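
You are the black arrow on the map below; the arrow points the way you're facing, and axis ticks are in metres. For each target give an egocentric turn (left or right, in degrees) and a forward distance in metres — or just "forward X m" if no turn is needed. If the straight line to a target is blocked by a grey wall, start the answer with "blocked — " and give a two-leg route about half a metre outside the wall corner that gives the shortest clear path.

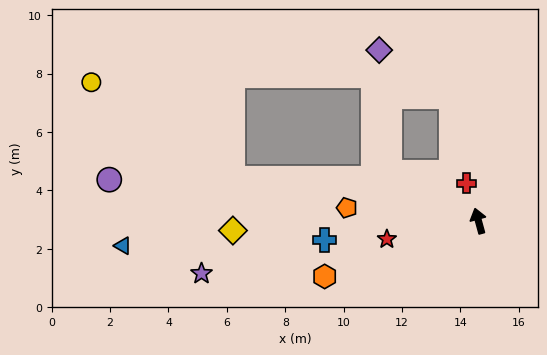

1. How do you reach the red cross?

turn left 2°, forward 1.4 m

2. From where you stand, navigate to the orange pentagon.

turn left 69°, forward 4.5 m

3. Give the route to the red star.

turn left 86°, forward 3.2 m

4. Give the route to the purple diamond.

blocked — turn left 46°, forward 3.5 m, then turn right 56°, forward 4.2 m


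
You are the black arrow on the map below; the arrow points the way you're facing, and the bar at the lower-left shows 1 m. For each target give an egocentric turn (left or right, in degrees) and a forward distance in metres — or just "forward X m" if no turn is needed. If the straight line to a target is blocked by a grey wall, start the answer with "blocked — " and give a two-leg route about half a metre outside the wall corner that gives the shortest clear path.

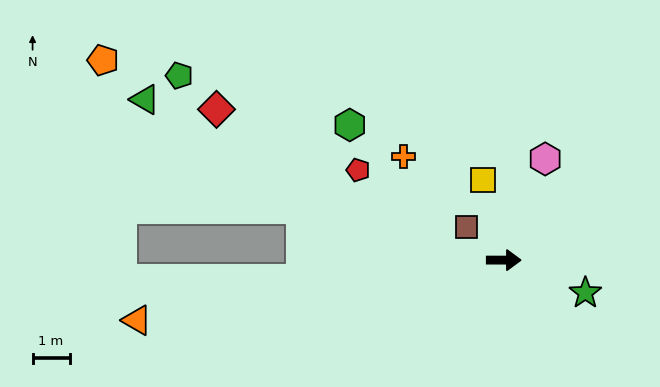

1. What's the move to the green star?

turn right 22°, forward 2.4 m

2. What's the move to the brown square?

turn left 138°, forward 1.3 m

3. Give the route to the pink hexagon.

turn left 68°, forward 3.0 m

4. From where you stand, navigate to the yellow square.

turn left 105°, forward 2.2 m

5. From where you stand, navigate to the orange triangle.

turn right 171°, forward 10.0 m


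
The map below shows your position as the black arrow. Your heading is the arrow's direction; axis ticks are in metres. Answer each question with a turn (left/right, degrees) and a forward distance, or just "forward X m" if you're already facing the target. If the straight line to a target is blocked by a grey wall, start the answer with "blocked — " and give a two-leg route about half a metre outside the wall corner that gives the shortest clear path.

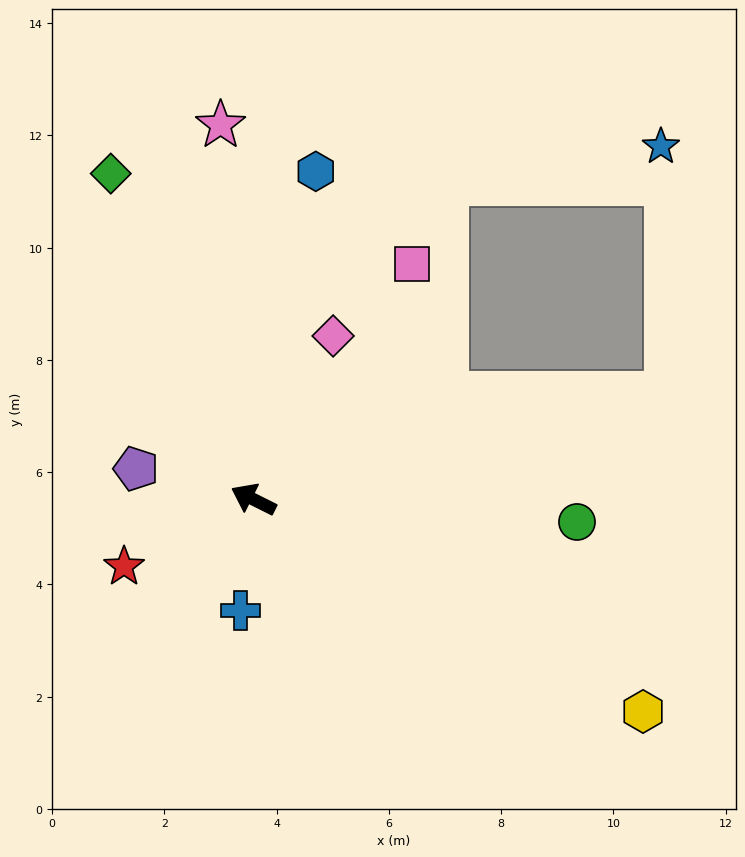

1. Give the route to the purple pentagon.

turn left 12°, forward 2.2 m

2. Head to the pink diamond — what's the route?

turn right 89°, forward 3.2 m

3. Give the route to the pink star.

turn right 58°, forward 6.7 m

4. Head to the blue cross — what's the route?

turn left 110°, forward 2.0 m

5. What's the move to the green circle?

turn right 157°, forward 5.8 m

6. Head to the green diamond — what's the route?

turn right 40°, forward 6.3 m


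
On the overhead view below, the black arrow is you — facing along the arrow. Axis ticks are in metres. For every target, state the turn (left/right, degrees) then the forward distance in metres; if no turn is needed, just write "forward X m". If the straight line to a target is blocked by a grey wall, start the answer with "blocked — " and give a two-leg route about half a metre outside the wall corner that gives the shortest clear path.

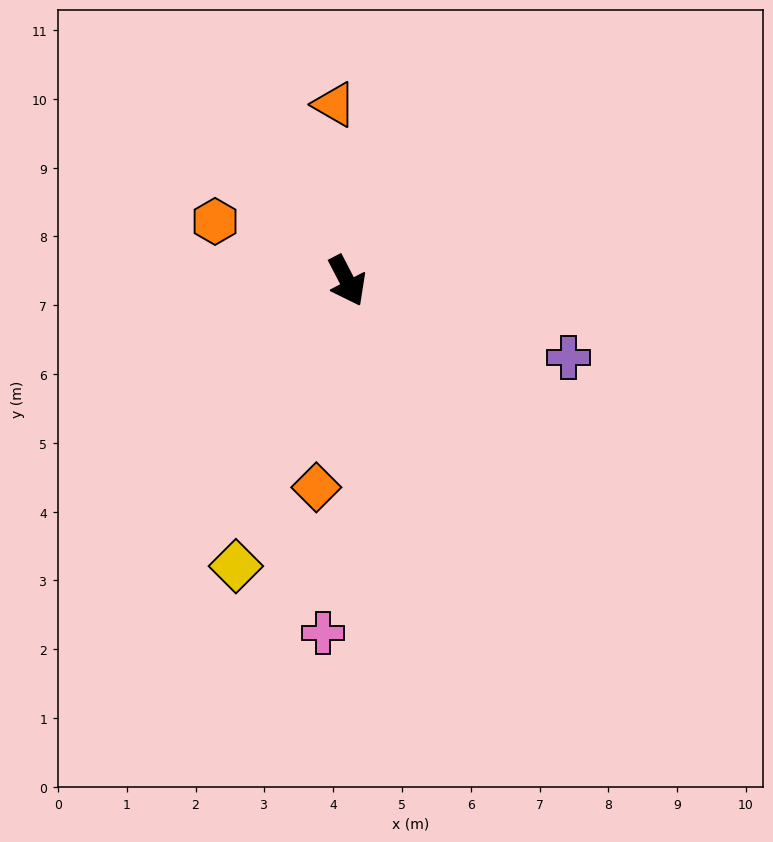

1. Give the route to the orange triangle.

turn left 157°, forward 2.6 m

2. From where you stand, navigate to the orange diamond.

turn right 36°, forward 3.0 m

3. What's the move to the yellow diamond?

turn right 49°, forward 4.4 m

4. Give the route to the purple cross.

turn left 43°, forward 3.4 m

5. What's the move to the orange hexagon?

turn right 142°, forward 2.1 m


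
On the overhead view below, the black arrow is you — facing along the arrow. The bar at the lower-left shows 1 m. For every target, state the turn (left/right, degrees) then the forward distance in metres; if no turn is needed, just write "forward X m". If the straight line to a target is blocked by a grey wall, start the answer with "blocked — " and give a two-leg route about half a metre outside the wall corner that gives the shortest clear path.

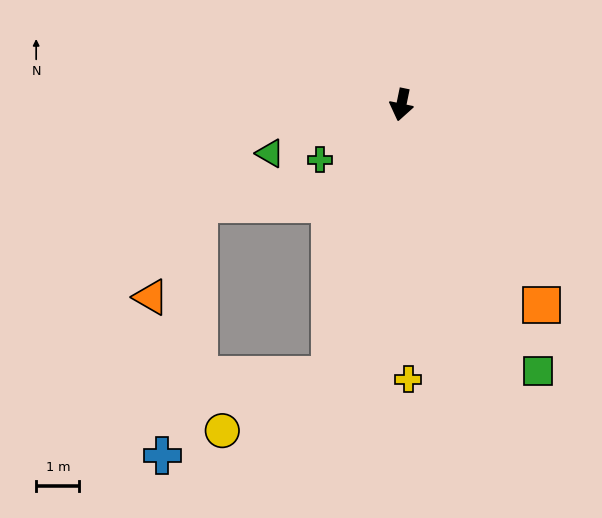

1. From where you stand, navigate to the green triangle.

turn right 58°, forward 3.2 m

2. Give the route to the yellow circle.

blocked — turn right 3°, forward 6.5 m, then turn right 48°, forward 2.8 m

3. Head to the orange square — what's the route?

turn left 47°, forward 5.7 m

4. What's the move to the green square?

turn left 39°, forward 6.9 m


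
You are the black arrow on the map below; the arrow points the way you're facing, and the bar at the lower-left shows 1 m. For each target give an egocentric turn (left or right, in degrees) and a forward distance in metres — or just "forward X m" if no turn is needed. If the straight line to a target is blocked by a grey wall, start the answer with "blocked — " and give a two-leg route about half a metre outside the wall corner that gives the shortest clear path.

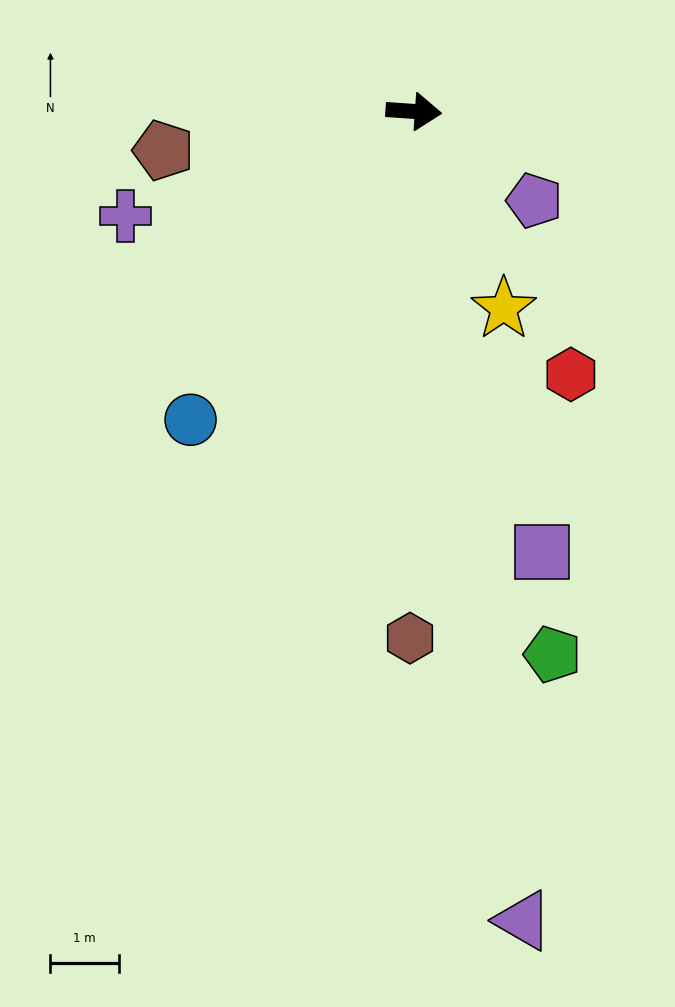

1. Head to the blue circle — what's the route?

turn right 122°, forward 5.5 m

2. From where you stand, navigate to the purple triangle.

turn right 78°, forward 11.9 m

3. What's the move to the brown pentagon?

turn right 167°, forward 3.7 m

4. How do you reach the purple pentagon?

turn right 33°, forward 2.2 m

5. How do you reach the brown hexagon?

turn right 86°, forward 7.7 m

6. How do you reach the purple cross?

turn right 156°, forward 4.5 m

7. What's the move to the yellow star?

turn right 62°, forward 3.2 m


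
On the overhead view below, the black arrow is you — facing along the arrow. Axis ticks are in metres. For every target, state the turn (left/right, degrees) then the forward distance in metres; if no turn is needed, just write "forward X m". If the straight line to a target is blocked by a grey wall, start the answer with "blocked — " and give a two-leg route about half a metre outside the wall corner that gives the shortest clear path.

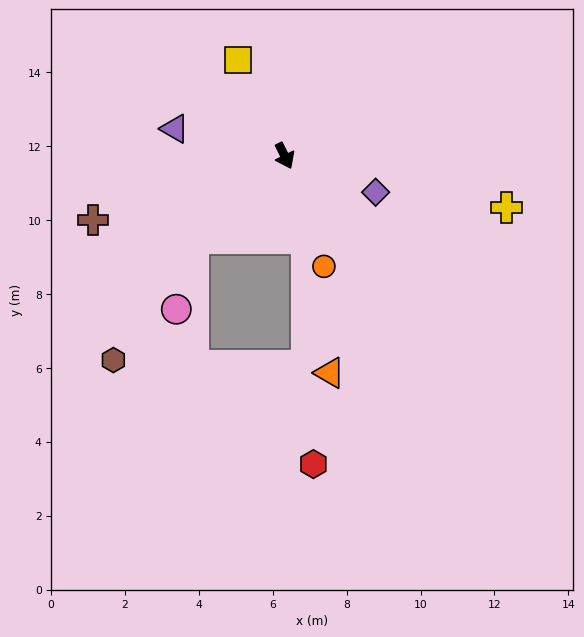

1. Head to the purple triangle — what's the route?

turn right 130°, forward 3.1 m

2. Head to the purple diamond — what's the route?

turn left 42°, forward 2.7 m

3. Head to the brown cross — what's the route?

turn right 98°, forward 5.5 m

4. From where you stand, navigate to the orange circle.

turn right 7°, forward 3.2 m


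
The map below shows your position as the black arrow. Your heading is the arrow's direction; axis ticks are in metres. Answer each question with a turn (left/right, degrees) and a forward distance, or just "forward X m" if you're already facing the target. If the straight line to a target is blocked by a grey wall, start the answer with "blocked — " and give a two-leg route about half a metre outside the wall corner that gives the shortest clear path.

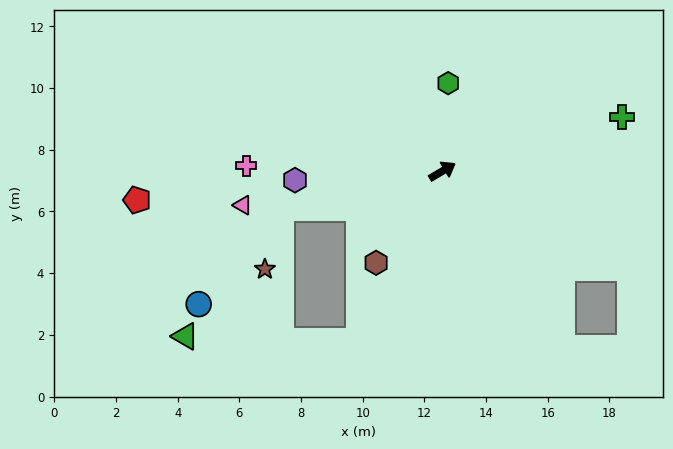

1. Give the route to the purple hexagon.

turn left 153°, forward 4.8 m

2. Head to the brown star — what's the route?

blocked — turn left 162°, forward 5.4 m, then turn left 62°, forward 2.0 m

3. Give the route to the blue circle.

blocked — turn left 162°, forward 5.4 m, then turn left 37°, forward 4.1 m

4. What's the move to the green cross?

turn right 14°, forward 6.1 m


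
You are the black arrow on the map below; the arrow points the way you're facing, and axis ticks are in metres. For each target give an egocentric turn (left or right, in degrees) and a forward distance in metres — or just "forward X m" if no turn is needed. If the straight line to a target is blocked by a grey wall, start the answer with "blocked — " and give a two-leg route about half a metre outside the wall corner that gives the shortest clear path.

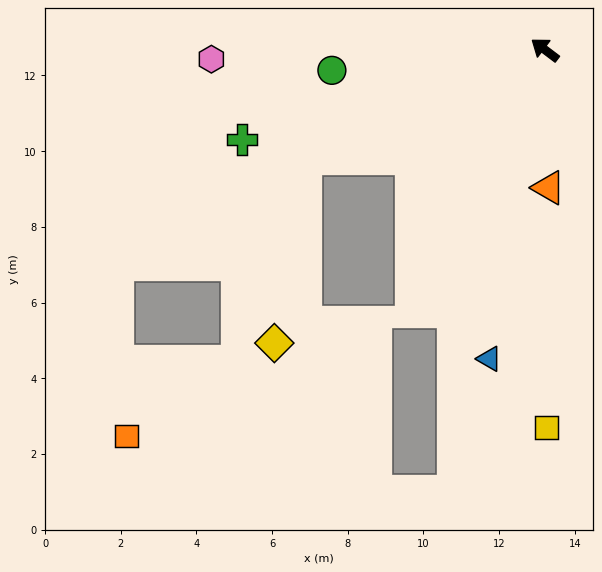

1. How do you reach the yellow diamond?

blocked — turn left 62°, forward 7.0 m, then turn left 55°, forward 4.9 m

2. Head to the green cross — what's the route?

turn left 54°, forward 8.3 m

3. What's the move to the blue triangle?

turn left 117°, forward 8.3 m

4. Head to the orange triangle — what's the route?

turn left 129°, forward 3.6 m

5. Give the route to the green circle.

turn left 43°, forward 5.7 m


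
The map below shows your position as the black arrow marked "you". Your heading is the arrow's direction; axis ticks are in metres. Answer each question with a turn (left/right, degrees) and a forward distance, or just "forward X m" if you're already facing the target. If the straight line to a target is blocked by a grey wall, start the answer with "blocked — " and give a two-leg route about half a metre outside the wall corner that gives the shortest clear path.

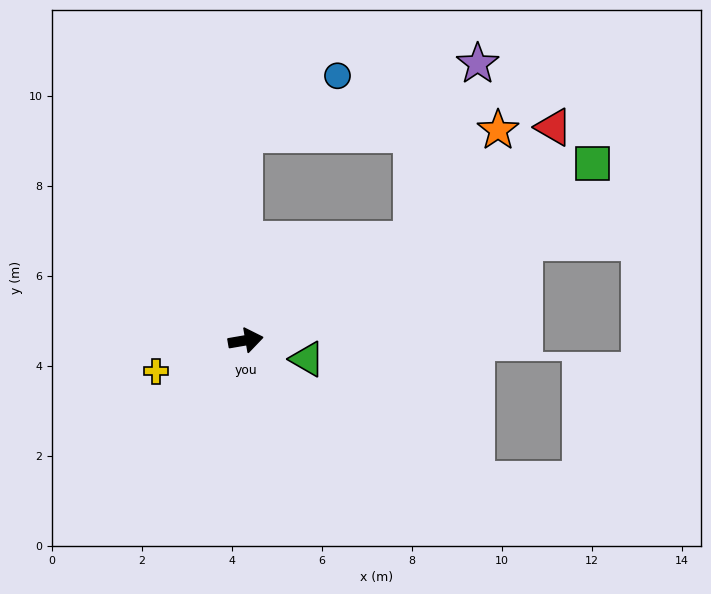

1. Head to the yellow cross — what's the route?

turn right 171°, forward 2.1 m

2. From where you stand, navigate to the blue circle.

blocked — turn left 81°, forward 4.6 m, then turn right 59°, forward 2.4 m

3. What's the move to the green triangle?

turn right 27°, forward 1.4 m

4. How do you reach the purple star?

blocked — turn left 21°, forward 4.3 m, then turn left 39°, forward 4.2 m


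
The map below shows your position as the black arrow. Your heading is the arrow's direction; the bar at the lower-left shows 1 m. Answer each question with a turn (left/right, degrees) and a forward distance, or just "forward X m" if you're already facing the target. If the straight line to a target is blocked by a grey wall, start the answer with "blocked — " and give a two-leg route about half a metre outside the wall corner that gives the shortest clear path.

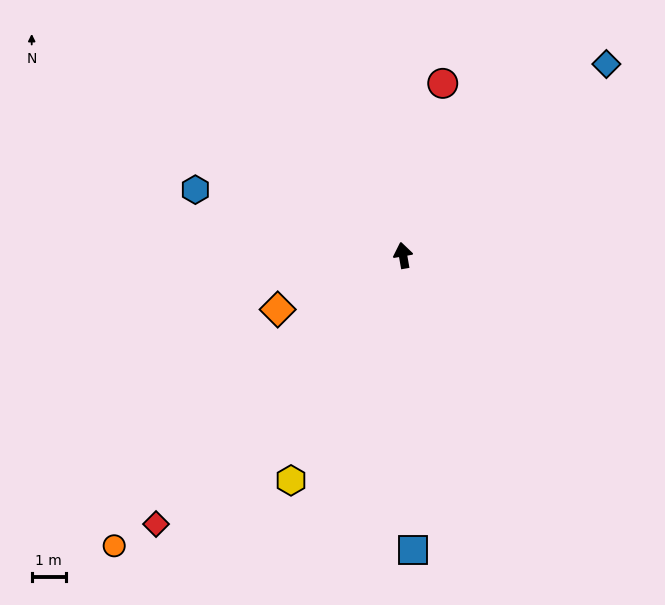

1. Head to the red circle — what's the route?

turn right 23°, forward 5.1 m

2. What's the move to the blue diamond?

turn right 57°, forward 8.1 m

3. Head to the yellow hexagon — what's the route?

turn left 144°, forward 7.3 m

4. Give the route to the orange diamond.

turn left 103°, forward 4.0 m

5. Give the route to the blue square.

turn left 172°, forward 8.6 m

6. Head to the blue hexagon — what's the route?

turn left 63°, forward 6.3 m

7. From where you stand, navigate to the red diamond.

turn left 128°, forward 10.6 m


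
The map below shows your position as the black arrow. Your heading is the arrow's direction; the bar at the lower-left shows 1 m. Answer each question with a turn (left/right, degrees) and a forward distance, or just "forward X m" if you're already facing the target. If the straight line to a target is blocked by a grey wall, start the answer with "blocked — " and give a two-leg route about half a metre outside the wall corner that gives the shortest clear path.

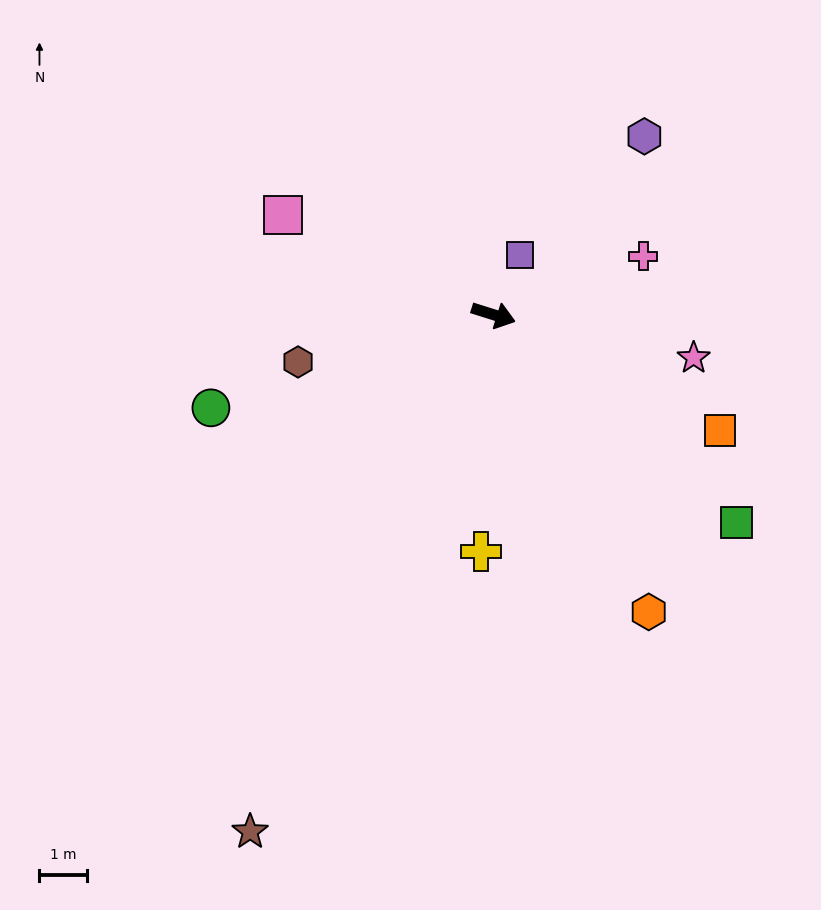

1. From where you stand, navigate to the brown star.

turn right 98°, forward 12.0 m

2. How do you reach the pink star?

turn left 5°, forward 4.3 m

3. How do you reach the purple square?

turn left 83°, forward 1.4 m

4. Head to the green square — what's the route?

turn right 23°, forward 6.7 m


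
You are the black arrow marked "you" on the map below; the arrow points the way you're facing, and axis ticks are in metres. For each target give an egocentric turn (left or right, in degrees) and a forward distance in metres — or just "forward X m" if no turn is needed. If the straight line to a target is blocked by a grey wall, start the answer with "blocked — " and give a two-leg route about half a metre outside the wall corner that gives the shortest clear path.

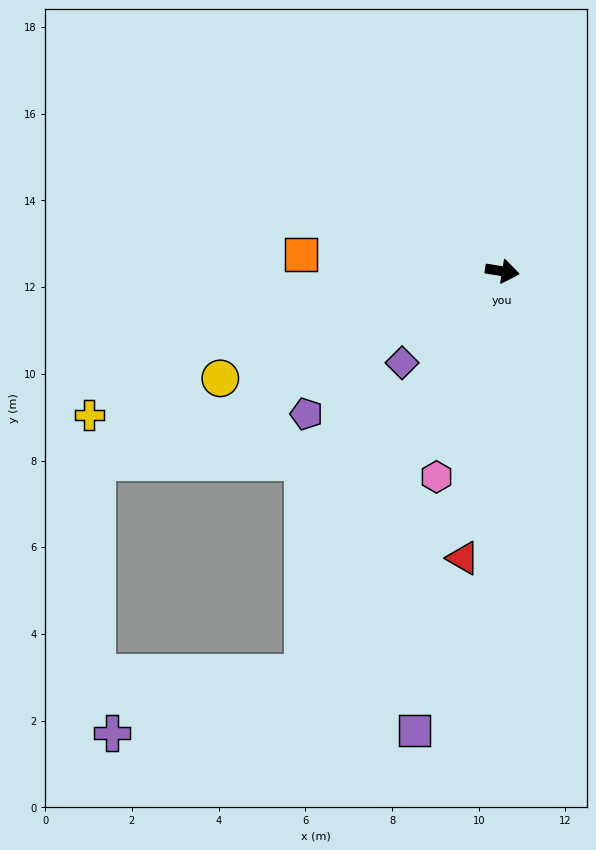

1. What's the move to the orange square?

turn right 175°, forward 4.7 m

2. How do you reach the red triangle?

turn right 89°, forward 6.7 m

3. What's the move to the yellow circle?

turn right 150°, forward 7.0 m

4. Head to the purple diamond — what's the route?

turn right 128°, forward 3.1 m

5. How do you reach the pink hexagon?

turn right 98°, forward 5.0 m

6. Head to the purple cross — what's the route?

blocked — turn right 107°, forward 10.4 m, then turn right 46°, forward 4.6 m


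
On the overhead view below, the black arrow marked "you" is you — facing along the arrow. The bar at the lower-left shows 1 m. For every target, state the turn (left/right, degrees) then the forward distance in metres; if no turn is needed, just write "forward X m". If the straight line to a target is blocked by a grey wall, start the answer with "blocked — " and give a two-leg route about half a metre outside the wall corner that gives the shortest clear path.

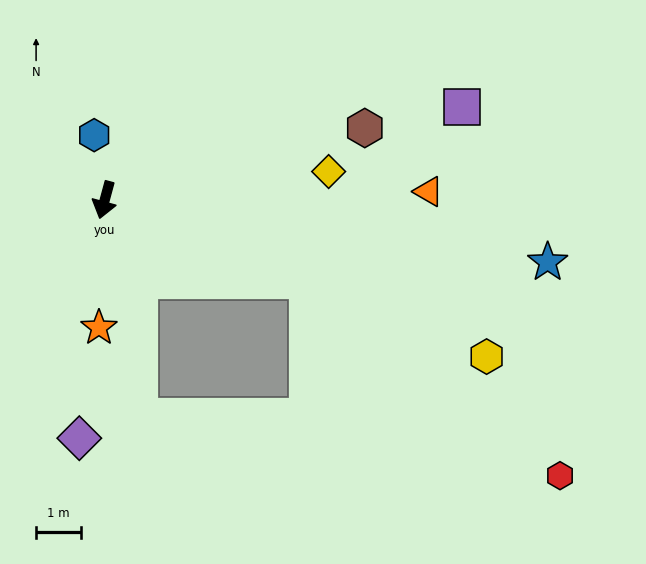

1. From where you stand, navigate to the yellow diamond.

turn left 112°, forward 5.1 m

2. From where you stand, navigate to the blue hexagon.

turn right 156°, forward 1.5 m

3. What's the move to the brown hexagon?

turn left 121°, forward 6.0 m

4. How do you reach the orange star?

turn left 13°, forward 2.9 m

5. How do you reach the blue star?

turn left 97°, forward 10.0 m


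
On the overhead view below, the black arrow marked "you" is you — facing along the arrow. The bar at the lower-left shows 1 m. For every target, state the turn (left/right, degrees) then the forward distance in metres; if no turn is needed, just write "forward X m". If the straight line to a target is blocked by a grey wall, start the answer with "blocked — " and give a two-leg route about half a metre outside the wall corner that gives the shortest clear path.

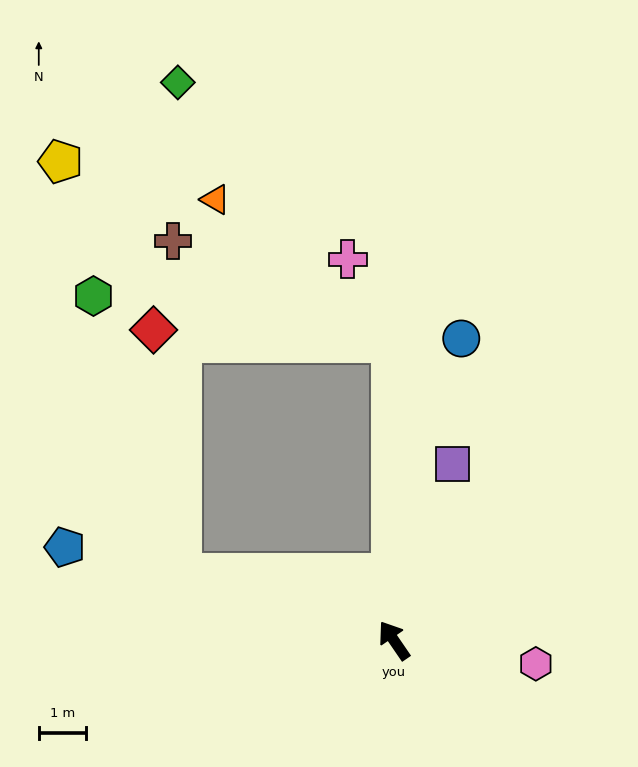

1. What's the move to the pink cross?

blocked — turn right 34°, forward 6.3 m, then turn left 27°, forward 2.0 m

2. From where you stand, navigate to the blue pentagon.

turn left 40°, forward 7.2 m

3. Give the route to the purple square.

turn right 53°, forward 3.9 m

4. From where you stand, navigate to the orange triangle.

blocked — turn right 34°, forward 6.3 m, then turn left 51°, forward 4.8 m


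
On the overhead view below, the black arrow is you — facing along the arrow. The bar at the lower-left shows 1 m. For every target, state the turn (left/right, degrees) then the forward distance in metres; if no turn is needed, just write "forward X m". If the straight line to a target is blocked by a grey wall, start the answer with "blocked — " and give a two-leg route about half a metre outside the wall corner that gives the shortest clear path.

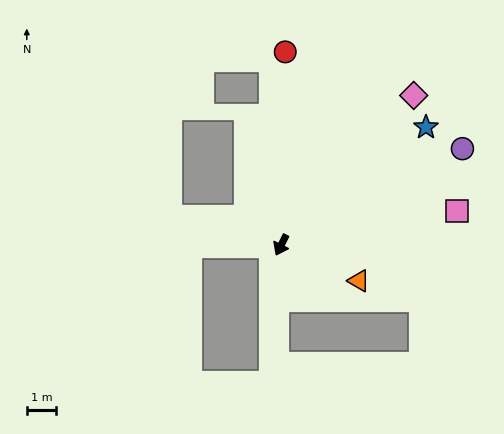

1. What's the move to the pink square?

turn left 128°, forward 6.0 m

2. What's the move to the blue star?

turn left 156°, forward 6.3 m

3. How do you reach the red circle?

turn right 155°, forward 6.5 m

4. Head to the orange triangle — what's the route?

turn left 92°, forward 2.9 m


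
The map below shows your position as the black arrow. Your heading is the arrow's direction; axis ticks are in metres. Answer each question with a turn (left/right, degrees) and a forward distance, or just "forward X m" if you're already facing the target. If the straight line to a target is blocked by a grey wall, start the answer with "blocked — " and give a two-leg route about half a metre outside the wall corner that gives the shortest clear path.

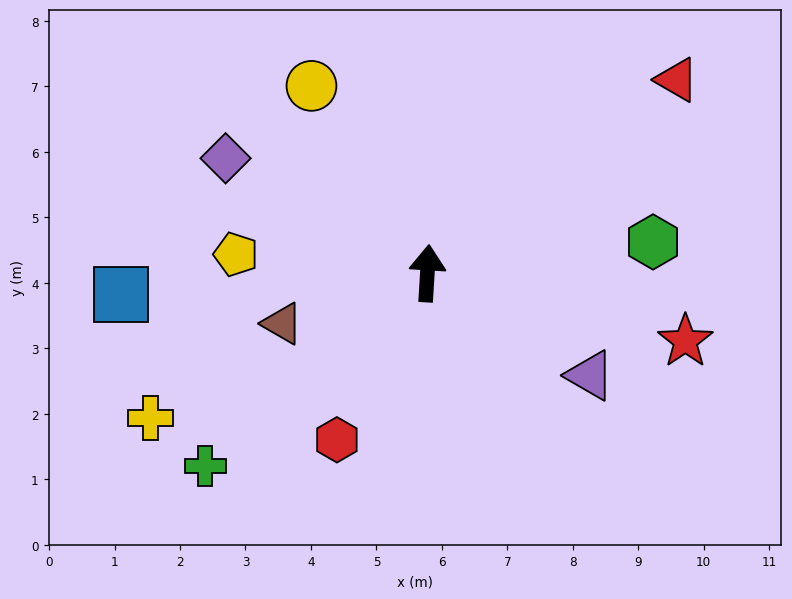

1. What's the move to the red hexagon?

turn left 155°, forward 2.9 m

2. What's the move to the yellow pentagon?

turn left 88°, forward 2.9 m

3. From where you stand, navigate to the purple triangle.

turn right 119°, forward 2.9 m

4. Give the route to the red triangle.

turn right 49°, forward 4.8 m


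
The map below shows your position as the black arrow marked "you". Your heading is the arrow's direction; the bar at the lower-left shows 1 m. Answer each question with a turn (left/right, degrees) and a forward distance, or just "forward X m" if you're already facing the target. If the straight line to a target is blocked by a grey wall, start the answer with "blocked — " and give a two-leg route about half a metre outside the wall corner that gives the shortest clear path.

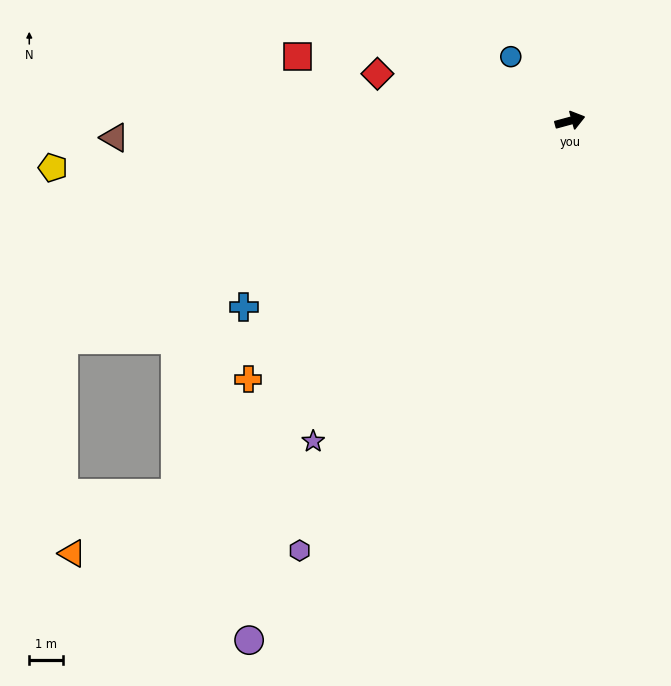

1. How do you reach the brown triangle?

turn left 167°, forward 13.6 m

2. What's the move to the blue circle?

turn left 117°, forward 2.6 m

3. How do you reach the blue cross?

turn right 166°, forward 11.2 m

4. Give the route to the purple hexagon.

turn right 137°, forward 15.2 m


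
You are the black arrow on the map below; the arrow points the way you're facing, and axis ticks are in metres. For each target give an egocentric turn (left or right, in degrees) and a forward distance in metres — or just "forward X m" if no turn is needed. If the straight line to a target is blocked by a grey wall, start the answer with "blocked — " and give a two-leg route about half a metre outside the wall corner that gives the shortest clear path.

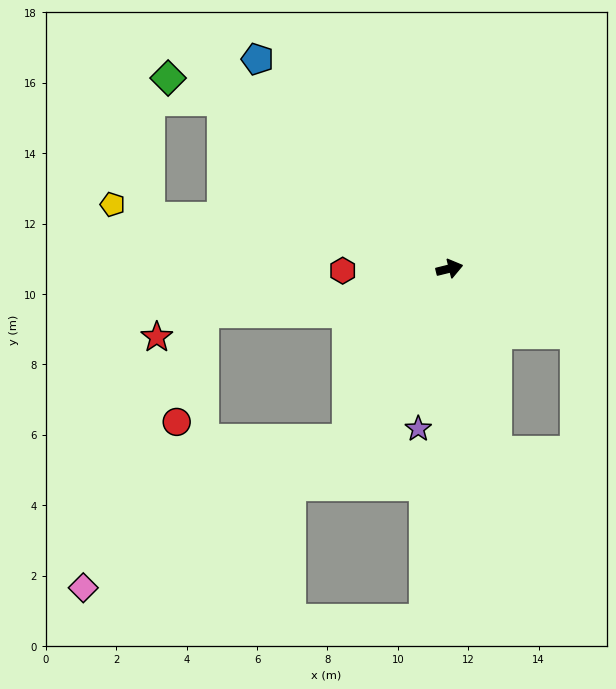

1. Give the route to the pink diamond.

blocked — turn right 135°, forward 5.7 m, then turn right 29°, forward 8.6 m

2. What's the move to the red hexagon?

turn left 167°, forward 3.0 m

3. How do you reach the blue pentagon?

turn left 119°, forward 8.1 m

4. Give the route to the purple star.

turn right 115°, forward 4.6 m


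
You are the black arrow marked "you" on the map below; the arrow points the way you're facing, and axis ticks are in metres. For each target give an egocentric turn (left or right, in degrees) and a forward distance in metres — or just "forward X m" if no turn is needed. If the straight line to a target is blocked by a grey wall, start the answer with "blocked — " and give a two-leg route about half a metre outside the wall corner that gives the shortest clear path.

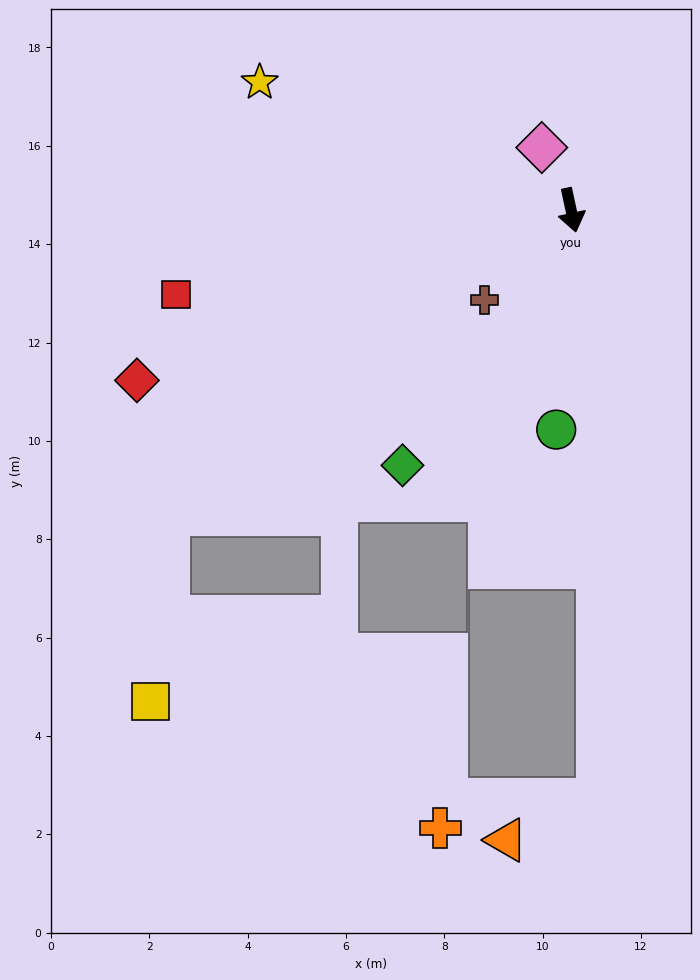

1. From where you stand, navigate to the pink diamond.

turn right 167°, forward 1.4 m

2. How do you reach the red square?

turn right 90°, forward 8.2 m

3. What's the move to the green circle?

turn right 16°, forward 4.5 m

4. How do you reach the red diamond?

turn right 81°, forward 9.5 m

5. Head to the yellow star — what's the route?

turn right 124°, forward 6.8 m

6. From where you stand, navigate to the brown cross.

turn right 56°, forward 2.5 m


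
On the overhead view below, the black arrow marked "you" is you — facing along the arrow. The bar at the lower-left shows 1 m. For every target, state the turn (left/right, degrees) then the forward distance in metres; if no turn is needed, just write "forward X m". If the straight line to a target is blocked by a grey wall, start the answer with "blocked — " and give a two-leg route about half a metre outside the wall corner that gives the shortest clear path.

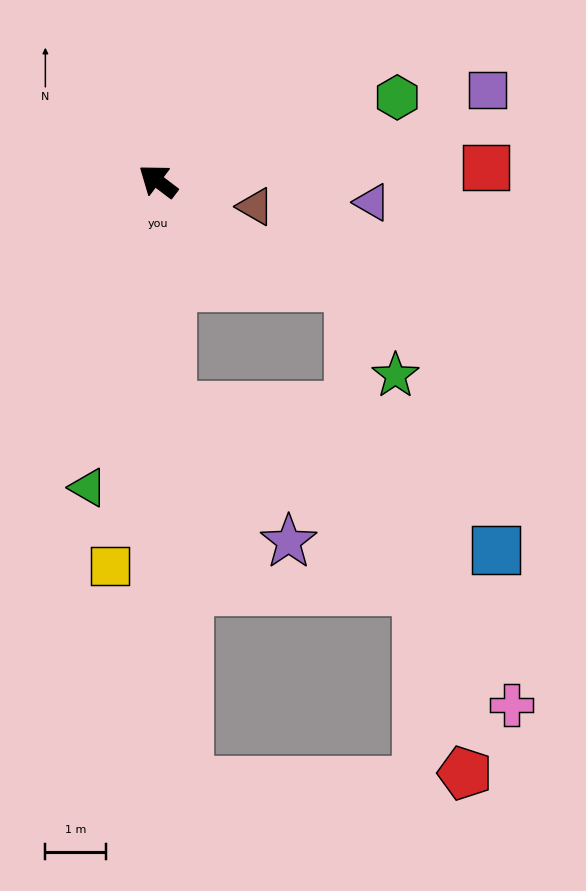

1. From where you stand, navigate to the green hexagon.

turn right 123°, forward 4.2 m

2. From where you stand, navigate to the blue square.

blocked — turn left 131°, forward 3.7 m, then turn left 63°, forward 5.8 m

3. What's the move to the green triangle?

turn left 114°, forward 5.2 m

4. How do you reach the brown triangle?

turn right 157°, forward 1.7 m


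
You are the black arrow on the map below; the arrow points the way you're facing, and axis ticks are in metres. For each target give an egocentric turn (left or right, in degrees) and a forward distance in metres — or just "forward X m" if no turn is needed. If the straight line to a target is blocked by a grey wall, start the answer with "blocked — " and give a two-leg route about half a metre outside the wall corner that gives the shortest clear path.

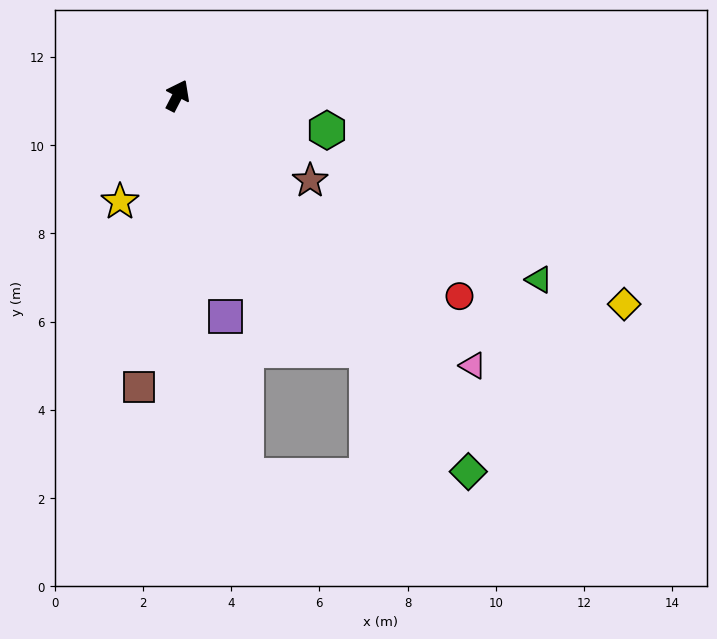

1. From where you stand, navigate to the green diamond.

turn right 115°, forward 10.8 m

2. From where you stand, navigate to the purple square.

turn right 141°, forward 5.1 m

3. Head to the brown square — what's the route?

turn right 160°, forward 6.7 m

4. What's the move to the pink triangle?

turn right 105°, forward 9.1 m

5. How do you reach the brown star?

turn right 95°, forward 3.6 m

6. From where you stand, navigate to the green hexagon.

turn right 76°, forward 3.5 m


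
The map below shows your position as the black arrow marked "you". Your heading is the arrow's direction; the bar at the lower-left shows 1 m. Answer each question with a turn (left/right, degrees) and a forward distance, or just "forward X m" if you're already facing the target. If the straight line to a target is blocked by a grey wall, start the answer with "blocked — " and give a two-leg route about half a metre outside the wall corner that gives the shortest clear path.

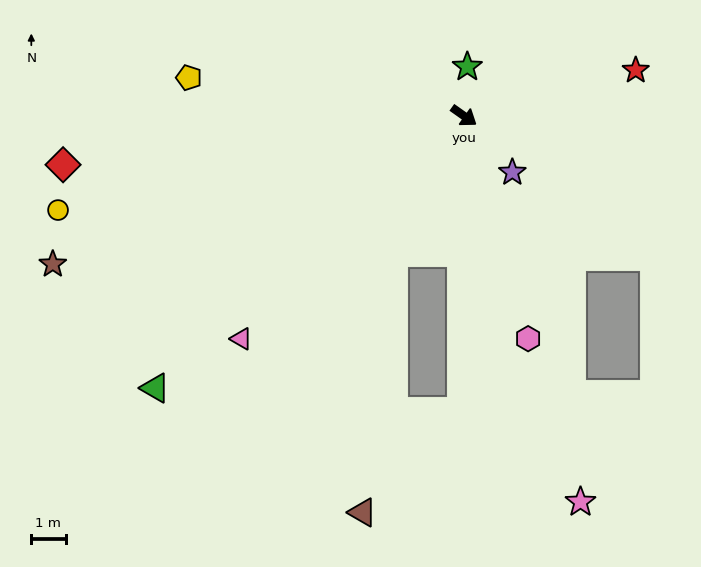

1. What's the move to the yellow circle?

turn right 132°, forward 12.2 m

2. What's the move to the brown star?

turn right 125°, forward 12.8 m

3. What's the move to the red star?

turn left 50°, forward 5.2 m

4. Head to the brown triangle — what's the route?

blocked — turn right 82°, forward 4.5 m, then turn left 20°, forward 7.6 m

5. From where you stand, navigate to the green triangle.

turn right 103°, forward 12.0 m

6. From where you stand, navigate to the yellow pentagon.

turn right 153°, forward 8.1 m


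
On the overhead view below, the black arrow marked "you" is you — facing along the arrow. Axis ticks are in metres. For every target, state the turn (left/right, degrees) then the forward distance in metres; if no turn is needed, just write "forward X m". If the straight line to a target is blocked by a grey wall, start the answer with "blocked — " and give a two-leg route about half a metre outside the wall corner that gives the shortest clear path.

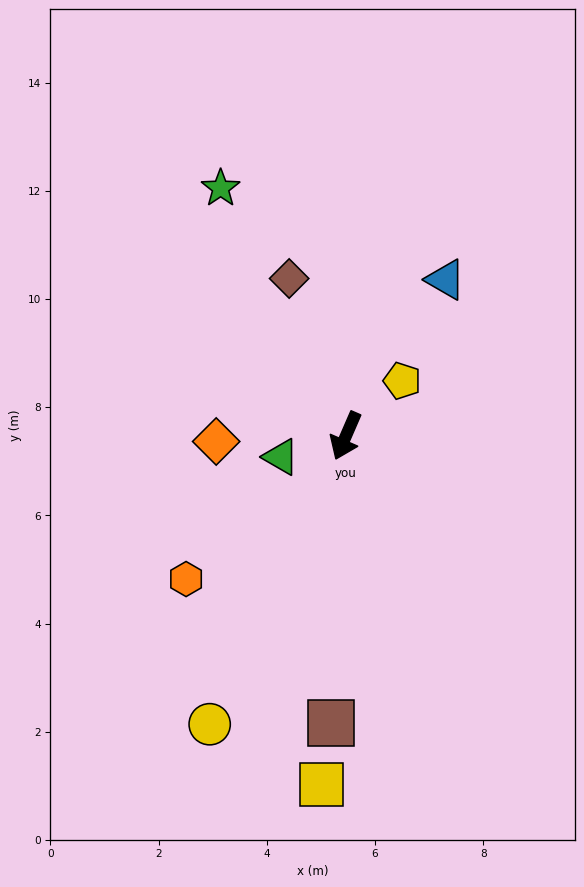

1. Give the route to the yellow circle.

forward 5.9 m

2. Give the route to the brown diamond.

turn right 137°, forward 3.1 m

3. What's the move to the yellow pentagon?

turn left 158°, forward 1.5 m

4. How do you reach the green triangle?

turn right 49°, forward 1.3 m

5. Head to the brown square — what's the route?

turn left 21°, forward 5.3 m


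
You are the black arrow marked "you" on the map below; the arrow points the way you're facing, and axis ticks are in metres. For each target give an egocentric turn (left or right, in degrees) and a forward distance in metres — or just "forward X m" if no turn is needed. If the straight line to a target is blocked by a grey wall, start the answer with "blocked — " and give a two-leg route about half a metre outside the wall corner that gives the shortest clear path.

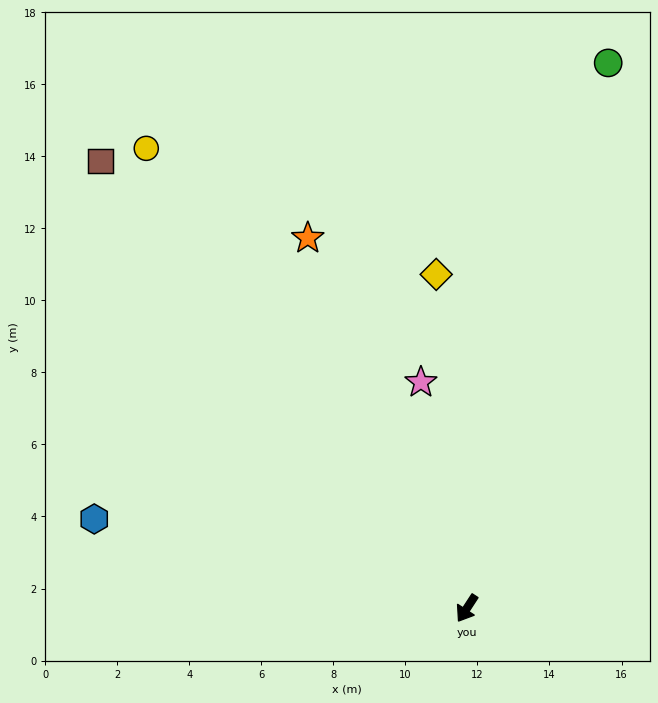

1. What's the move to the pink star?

turn right 135°, forward 6.4 m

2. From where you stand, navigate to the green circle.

turn right 161°, forward 15.6 m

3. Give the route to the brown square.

turn right 108°, forward 16.0 m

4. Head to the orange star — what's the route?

turn right 124°, forward 11.2 m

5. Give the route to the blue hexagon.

turn right 70°, forward 10.6 m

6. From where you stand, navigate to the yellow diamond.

turn right 142°, forward 9.3 m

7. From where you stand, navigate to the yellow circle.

turn right 112°, forward 15.6 m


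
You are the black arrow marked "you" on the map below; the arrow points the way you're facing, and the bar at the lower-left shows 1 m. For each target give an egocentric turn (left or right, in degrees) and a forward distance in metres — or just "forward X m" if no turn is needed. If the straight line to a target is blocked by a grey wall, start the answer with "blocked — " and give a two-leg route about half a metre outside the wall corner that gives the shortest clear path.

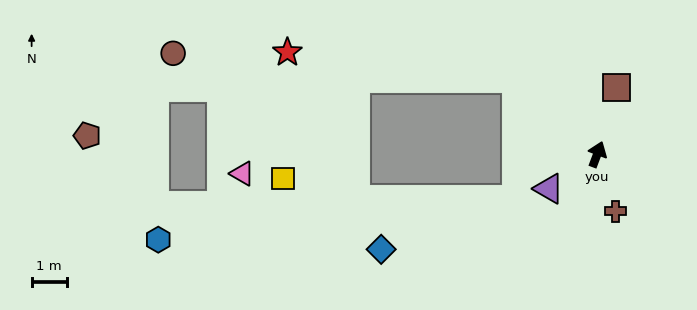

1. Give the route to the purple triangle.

turn left 146°, forward 1.7 m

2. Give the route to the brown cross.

turn right 141°, forward 1.7 m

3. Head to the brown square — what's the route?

turn left 5°, forward 2.0 m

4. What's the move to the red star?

blocked — turn left 67°, forward 3.2 m, then turn left 37°, forward 6.6 m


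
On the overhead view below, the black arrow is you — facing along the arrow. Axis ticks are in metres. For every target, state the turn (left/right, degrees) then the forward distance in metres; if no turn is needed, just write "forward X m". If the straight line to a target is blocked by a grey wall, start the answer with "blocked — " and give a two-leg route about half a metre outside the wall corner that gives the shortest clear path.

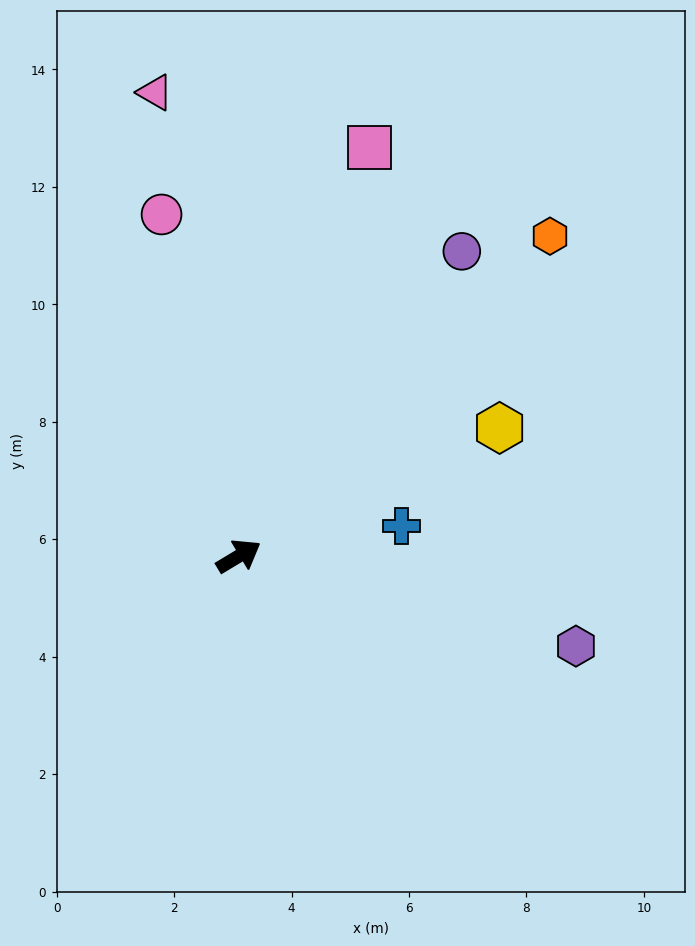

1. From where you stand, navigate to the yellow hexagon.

turn right 5°, forward 4.9 m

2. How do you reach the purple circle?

turn left 23°, forward 6.4 m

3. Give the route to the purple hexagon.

turn right 46°, forward 5.9 m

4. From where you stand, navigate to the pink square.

turn left 41°, forward 7.3 m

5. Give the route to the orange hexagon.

turn left 15°, forward 7.6 m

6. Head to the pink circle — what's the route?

turn left 72°, forward 6.0 m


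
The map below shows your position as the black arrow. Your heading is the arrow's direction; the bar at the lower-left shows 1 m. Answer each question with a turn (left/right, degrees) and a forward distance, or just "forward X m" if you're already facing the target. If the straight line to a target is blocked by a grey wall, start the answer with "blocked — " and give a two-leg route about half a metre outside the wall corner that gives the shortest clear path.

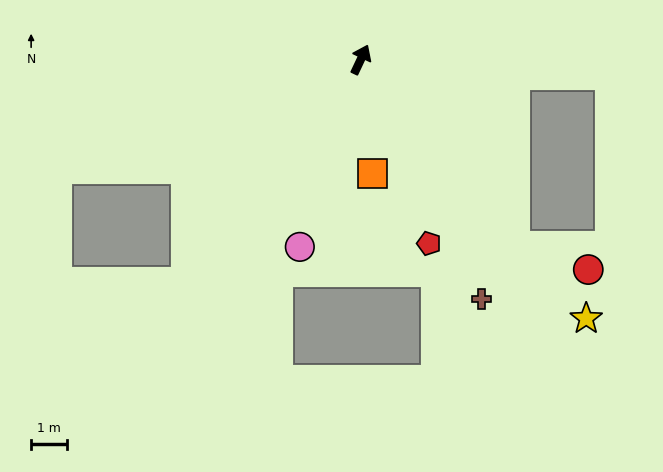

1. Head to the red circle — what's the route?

blocked — turn right 115°, forward 6.8 m, then turn left 32°, forward 2.2 m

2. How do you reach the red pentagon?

turn right 134°, forward 5.5 m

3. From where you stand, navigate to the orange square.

turn right 149°, forward 3.2 m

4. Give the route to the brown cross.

turn right 128°, forward 7.6 m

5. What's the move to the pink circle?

turn right 173°, forward 5.6 m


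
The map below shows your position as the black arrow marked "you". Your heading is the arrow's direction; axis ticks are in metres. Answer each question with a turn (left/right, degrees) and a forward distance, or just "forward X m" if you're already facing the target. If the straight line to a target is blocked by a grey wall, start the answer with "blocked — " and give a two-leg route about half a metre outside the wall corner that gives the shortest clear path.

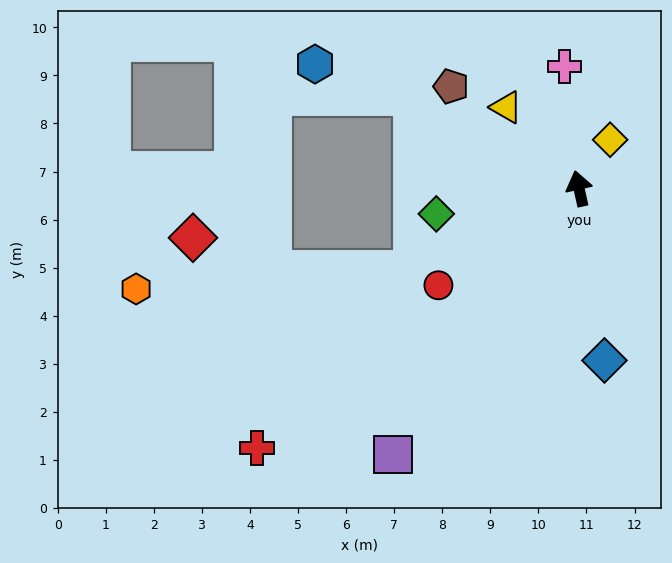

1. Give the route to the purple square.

turn left 133°, forward 6.8 m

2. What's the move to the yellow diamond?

turn right 45°, forward 1.2 m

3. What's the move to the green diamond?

turn left 88°, forward 3.0 m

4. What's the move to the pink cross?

turn right 6°, forward 2.6 m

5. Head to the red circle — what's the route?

turn left 112°, forward 3.6 m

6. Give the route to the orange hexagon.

blocked — turn left 104°, forward 3.8 m, then turn right 23°, forward 5.8 m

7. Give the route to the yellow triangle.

turn left 29°, forward 2.3 m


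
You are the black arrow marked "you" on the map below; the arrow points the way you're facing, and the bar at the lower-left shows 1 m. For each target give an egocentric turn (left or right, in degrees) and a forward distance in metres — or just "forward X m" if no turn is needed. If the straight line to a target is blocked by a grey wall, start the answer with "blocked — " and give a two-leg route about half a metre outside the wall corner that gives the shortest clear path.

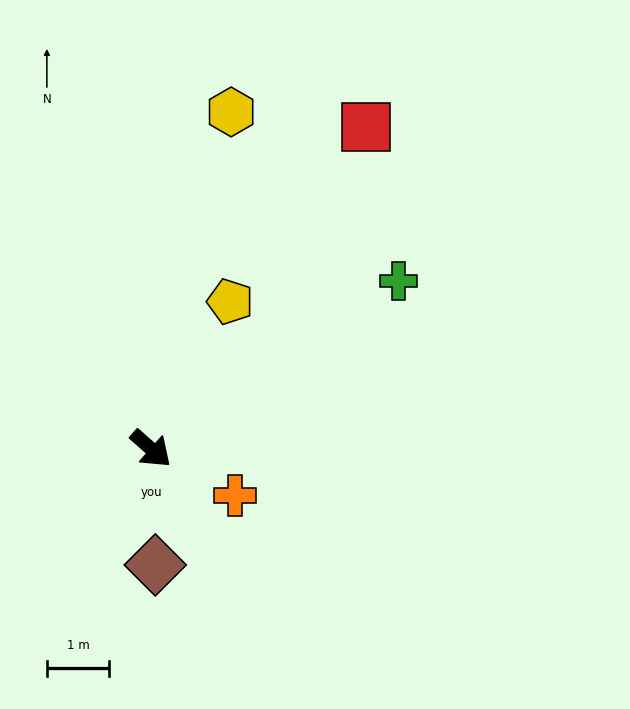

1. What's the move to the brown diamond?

turn right 46°, forward 1.9 m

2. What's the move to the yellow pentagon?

turn left 103°, forward 2.7 m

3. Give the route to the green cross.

turn left 76°, forward 4.8 m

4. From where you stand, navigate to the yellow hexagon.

turn left 118°, forward 5.5 m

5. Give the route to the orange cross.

turn left 12°, forward 1.5 m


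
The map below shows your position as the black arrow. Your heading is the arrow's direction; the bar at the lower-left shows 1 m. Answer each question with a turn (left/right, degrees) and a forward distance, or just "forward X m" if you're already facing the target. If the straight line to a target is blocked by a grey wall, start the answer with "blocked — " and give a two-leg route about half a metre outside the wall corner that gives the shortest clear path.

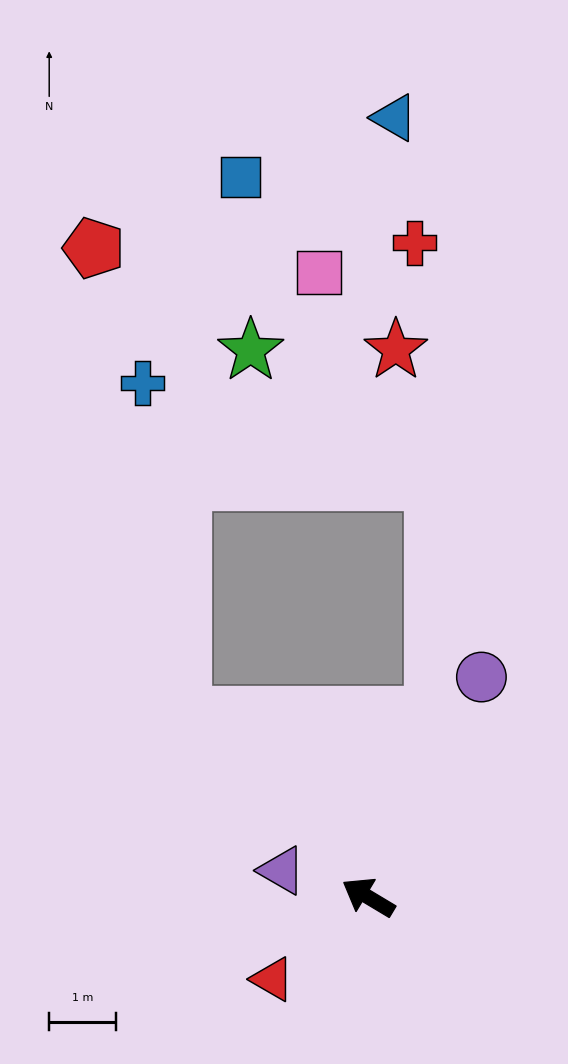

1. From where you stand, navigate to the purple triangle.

turn left 14°, forward 1.3 m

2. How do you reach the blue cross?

blocked — turn right 13°, forward 3.9 m, then turn right 39°, forward 5.0 m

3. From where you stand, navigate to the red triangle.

turn left 72°, forward 1.9 m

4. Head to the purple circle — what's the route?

turn right 86°, forward 3.7 m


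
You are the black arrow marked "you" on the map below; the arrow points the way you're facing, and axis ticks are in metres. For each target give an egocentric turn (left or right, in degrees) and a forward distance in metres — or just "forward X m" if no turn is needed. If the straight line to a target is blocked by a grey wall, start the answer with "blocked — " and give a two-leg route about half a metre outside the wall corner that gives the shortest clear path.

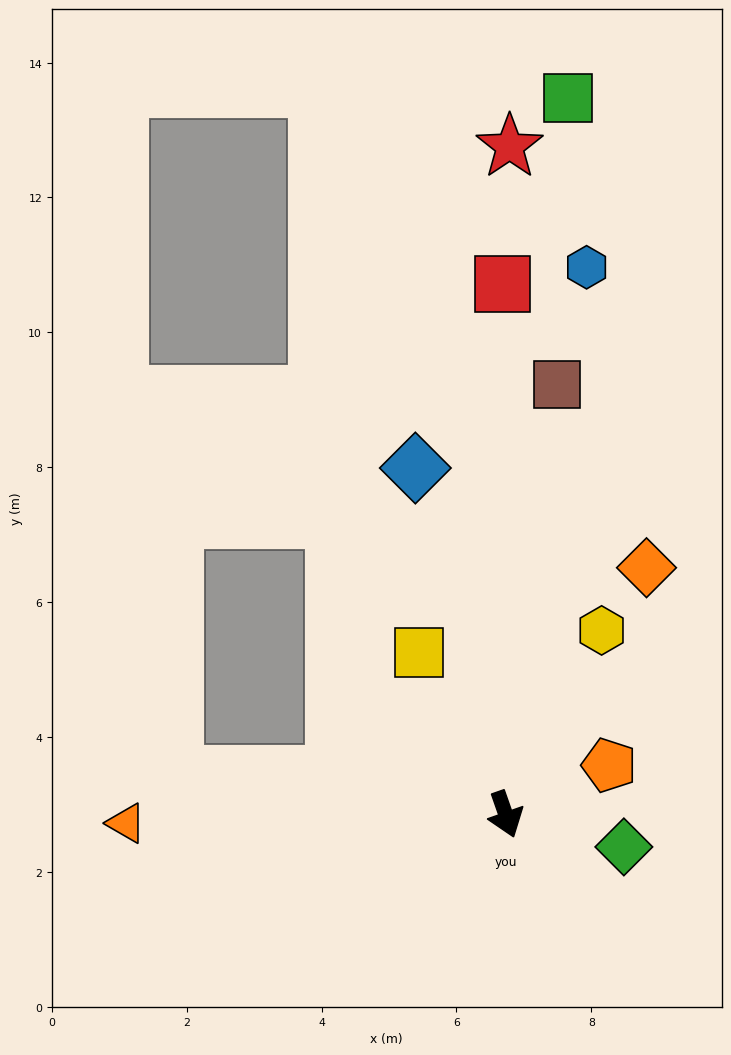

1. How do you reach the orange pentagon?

turn left 96°, forward 1.7 m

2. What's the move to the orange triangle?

turn right 108°, forward 5.6 m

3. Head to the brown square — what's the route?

turn left 154°, forward 6.4 m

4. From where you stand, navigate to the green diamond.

turn left 55°, forward 1.8 m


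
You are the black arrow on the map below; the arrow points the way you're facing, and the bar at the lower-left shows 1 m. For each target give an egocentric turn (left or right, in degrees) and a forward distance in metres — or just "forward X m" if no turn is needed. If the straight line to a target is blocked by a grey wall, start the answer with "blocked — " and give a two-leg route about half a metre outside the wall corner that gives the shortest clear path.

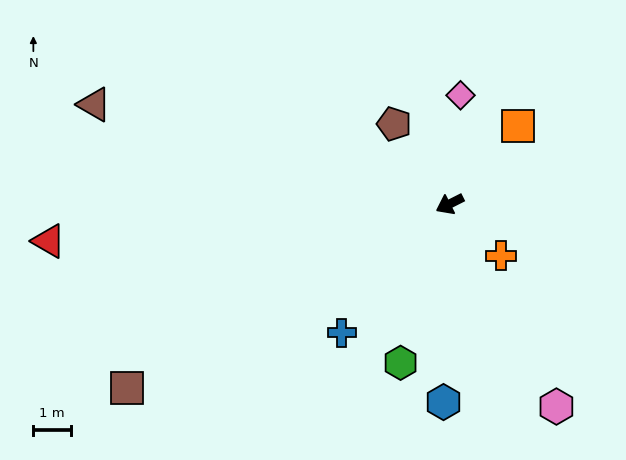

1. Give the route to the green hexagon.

turn left 46°, forward 4.4 m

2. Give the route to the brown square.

turn left 3°, forward 9.8 m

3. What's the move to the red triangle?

turn right 22°, forward 10.6 m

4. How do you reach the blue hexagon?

turn left 61°, forward 5.2 m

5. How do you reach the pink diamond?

turn right 122°, forward 2.9 m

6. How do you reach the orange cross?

turn left 108°, forward 1.9 m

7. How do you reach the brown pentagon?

turn right 82°, forward 2.6 m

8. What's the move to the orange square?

turn right 158°, forward 2.7 m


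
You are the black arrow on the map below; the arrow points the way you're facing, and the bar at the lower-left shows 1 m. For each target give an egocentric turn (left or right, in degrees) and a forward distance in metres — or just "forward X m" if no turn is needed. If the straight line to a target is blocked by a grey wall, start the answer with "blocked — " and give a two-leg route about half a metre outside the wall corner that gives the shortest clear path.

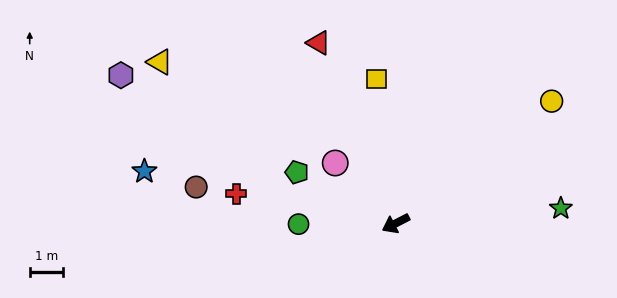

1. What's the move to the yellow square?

turn right 110°, forward 4.3 m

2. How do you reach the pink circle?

turn right 72°, forward 2.5 m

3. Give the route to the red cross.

turn right 38°, forward 4.8 m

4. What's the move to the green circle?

turn right 27°, forward 2.9 m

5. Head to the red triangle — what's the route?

turn right 94°, forward 5.8 m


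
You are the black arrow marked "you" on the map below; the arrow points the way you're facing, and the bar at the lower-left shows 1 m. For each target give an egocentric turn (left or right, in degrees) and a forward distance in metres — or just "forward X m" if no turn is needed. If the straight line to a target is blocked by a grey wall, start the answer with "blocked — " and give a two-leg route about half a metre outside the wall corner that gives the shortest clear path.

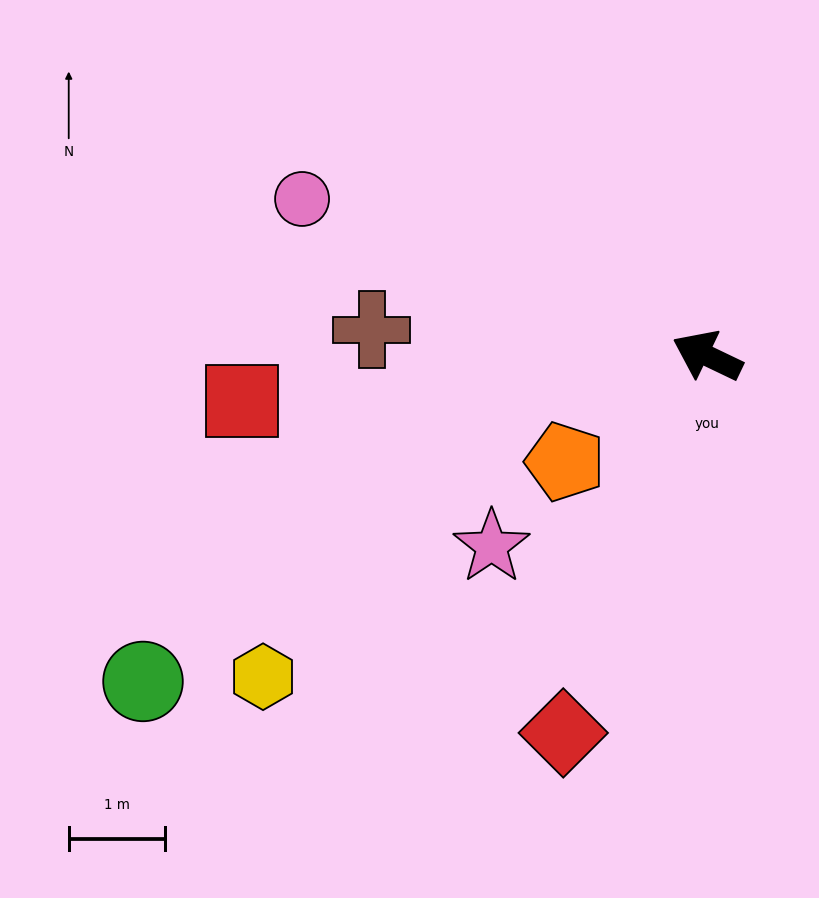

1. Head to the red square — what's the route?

turn left 31°, forward 4.8 m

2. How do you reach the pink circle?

turn left 4°, forward 4.5 m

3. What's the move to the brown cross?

turn left 21°, forward 3.5 m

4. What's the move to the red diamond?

turn left 95°, forward 4.2 m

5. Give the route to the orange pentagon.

turn left 62°, forward 1.8 m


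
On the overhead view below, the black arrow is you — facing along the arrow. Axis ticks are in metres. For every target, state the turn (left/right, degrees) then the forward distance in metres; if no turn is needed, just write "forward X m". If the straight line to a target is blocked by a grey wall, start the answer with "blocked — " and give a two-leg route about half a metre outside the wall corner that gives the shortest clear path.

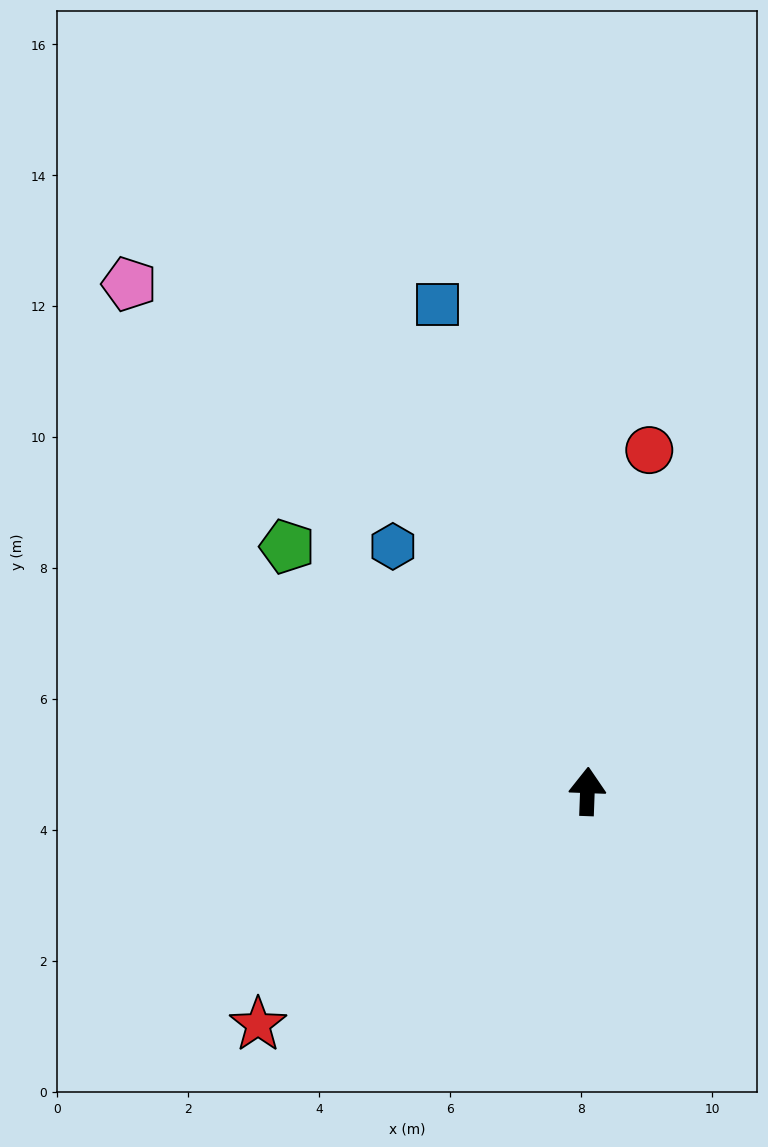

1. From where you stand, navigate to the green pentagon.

turn left 53°, forward 5.9 m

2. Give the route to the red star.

turn left 127°, forward 6.2 m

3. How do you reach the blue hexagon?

turn left 41°, forward 4.8 m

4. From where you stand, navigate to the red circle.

turn right 8°, forward 5.3 m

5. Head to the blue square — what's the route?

turn left 19°, forward 7.8 m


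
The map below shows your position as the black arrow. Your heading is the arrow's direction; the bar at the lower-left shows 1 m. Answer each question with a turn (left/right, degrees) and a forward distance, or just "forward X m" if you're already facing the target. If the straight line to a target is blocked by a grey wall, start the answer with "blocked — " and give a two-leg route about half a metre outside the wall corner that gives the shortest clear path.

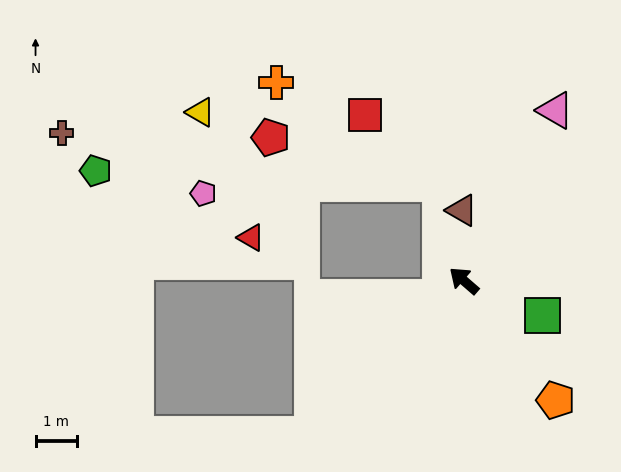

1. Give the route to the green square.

turn right 163°, forward 2.1 m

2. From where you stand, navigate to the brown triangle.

turn right 47°, forward 1.7 m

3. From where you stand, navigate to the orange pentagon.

turn left 168°, forward 3.7 m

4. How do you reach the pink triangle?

turn right 77°, forward 4.7 m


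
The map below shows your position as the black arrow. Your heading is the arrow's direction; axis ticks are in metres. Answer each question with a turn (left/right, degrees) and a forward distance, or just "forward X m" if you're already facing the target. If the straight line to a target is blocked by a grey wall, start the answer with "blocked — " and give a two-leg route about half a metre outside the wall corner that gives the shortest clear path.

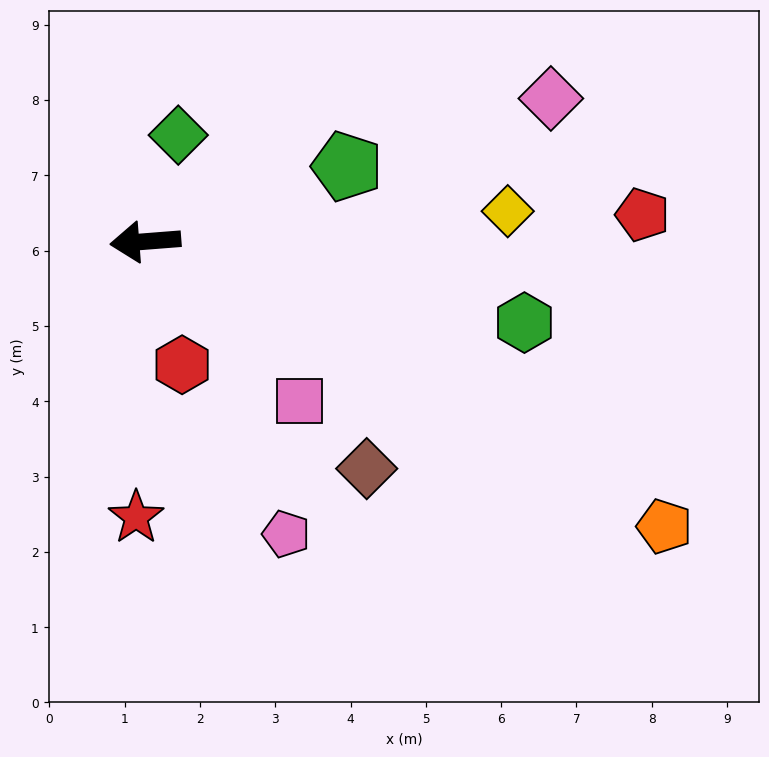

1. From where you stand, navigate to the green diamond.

turn right 112°, forward 1.5 m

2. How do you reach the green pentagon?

turn right 164°, forward 2.9 m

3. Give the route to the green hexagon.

turn left 163°, forward 5.1 m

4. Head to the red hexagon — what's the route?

turn left 102°, forward 1.7 m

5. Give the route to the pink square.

turn left 130°, forward 2.9 m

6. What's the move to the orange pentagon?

turn left 147°, forward 7.9 m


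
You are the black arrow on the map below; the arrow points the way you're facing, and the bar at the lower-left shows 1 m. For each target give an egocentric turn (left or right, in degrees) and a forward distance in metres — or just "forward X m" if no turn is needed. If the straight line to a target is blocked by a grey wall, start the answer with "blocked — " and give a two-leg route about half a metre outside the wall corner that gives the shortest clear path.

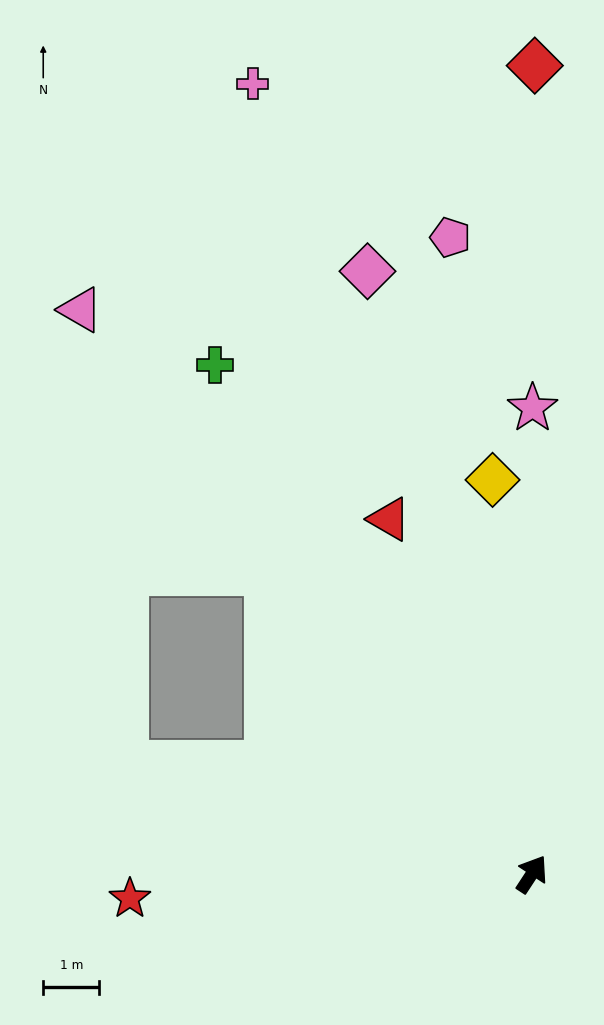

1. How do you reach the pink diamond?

turn left 48°, forward 11.2 m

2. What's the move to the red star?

turn left 127°, forward 7.2 m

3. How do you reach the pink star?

turn left 33°, forward 8.3 m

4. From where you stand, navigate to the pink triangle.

turn left 72°, forward 12.9 m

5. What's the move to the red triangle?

turn left 55°, forward 6.8 m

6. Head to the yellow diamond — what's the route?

turn left 39°, forward 7.1 m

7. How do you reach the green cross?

turn left 65°, forward 10.7 m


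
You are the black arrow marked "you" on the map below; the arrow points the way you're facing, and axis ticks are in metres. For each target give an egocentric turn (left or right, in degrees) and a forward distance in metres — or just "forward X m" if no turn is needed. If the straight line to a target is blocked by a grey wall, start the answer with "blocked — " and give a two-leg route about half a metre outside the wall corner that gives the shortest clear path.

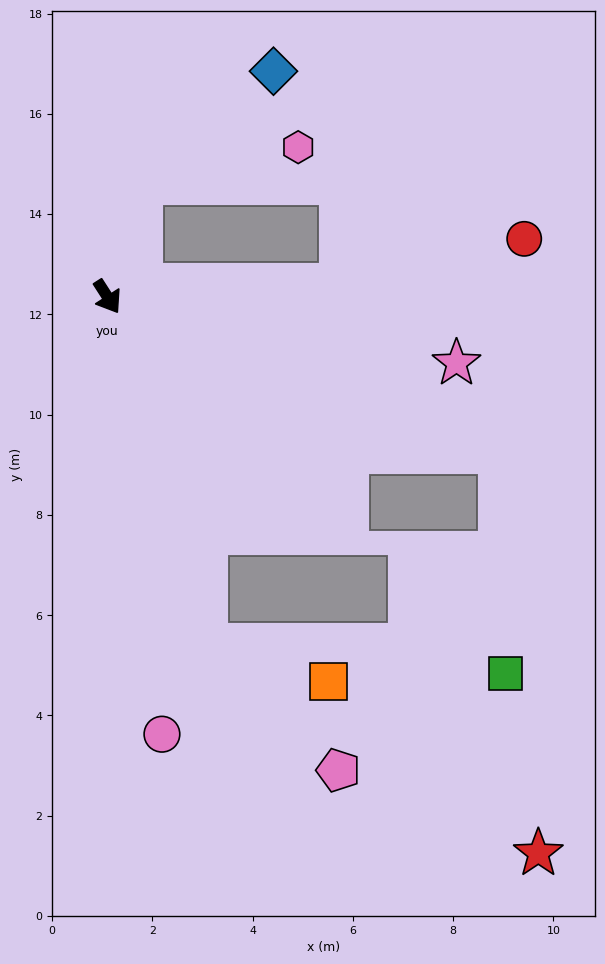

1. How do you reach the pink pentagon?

blocked — turn right 17°, forward 7.2 m, then turn left 31°, forward 3.6 m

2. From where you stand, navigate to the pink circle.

turn right 26°, forward 8.8 m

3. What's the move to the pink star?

turn left 47°, forward 7.1 m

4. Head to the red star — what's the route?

blocked — turn right 17°, forward 7.2 m, then turn left 42°, forward 7.8 m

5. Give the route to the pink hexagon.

blocked — turn left 131°, forward 2.4 m, then turn right 61°, forward 3.2 m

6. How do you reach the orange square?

blocked — turn right 17°, forward 7.2 m, then turn left 58°, forward 2.5 m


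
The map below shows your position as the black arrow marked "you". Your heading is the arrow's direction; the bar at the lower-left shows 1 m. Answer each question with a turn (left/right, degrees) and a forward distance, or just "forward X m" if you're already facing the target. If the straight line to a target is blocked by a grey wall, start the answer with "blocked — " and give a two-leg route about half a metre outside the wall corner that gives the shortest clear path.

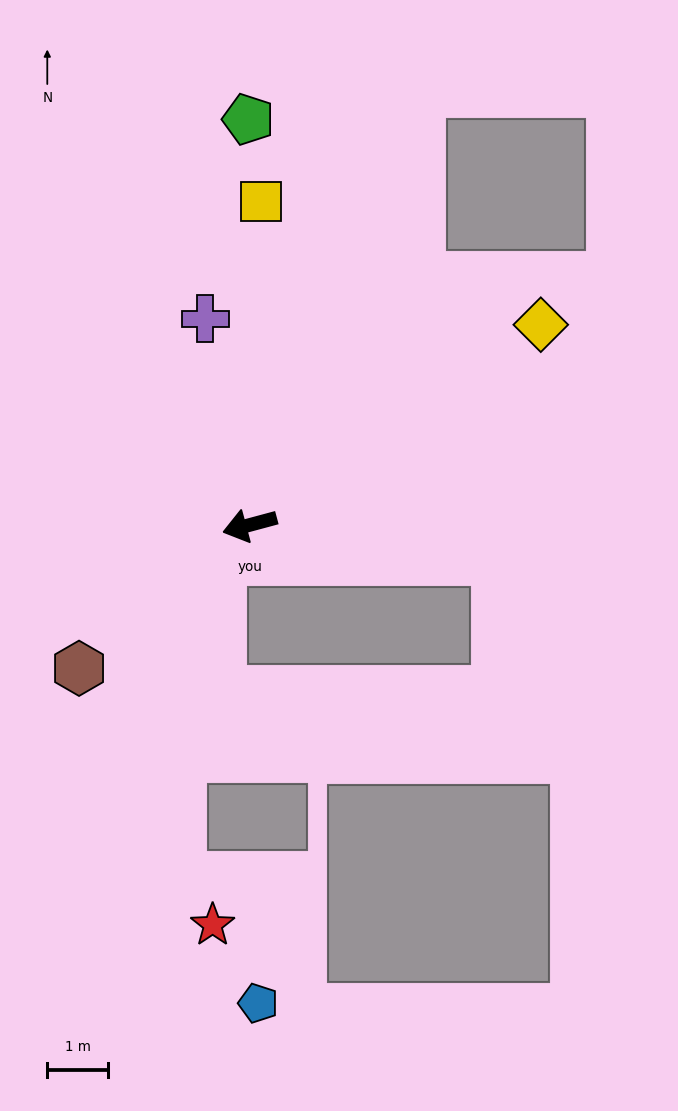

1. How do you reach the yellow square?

turn right 107°, forward 5.3 m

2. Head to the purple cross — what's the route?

turn right 93°, forward 3.5 m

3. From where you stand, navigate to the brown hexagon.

turn left 25°, forward 3.7 m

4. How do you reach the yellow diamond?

turn right 161°, forward 5.8 m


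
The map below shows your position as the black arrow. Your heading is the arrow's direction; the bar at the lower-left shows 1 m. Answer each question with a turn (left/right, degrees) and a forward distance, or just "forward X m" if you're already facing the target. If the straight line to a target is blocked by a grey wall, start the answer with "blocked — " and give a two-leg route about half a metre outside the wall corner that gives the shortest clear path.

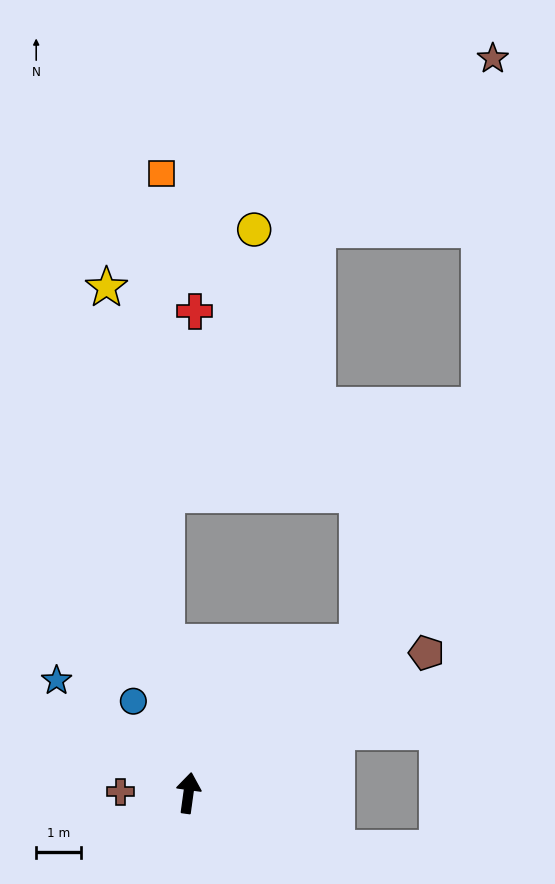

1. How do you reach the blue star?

turn left 57°, forward 3.9 m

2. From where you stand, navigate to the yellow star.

turn left 17°, forward 11.6 m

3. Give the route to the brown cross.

turn left 97°, forward 1.5 m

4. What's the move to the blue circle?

turn left 39°, forward 2.4 m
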